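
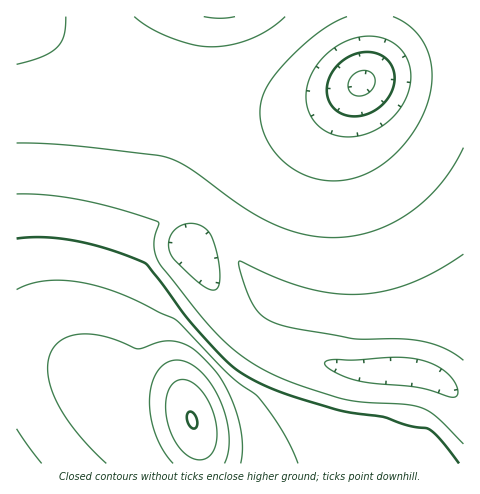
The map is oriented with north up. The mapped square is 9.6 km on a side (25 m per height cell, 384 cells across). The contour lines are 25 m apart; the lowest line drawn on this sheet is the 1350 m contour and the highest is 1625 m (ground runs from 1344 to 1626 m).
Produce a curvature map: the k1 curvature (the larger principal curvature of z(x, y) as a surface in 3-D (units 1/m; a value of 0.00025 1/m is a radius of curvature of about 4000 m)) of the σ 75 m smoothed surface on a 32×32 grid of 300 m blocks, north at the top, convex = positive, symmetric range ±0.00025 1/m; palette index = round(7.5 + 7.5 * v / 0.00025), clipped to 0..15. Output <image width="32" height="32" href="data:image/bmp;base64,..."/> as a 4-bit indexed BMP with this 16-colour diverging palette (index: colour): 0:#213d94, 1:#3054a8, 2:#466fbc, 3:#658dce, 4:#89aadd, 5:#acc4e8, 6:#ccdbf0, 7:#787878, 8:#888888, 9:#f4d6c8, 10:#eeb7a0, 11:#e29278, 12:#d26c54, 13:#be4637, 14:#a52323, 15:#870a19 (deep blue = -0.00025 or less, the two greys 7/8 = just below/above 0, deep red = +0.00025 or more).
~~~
<image width="32" height="32" href="data:image/bmp;base64,Qk12AgAAAAAAAHYAAAAoAAAAIAAAACAAAAABAAQAAAAAAAACAAATCwAAEwsAABAAAAAAAAAAlD0hAKhUMAC8b0YAzo1lAN2qiQDoxKwA8NvMAHh4eACIiIgAyNb0AKC37gB4kuIAVGzSADdGvgAjI6UAGQqHAIiIiIiIms3KmIiIiIiIiNyIiIiIiJreyYiIiIiIiIn4iIiIiIib7rmIiIiIiIifmIiIiIiInO2piIis////+4iIiIiIia3smJ3/65d3iJmHiIiIiImt253rh3d3d3iId4iIiIiJvMvpd3d3d3d3d3aIiIiIiazfh3d3d3iId3doiIiIiImr+Xd4iId4mIiK74iIiIiIn7d4iIit/////aiIiIiIiJ93iJrv65iIiIh3iIiIiIjqeIifuIiIiIiIh4iIiIiJ+IiI3IiIiIiIiIiIiIiIj5iIifiIiIiIiIiIiIiIiI9Wd364iIiIiIiIiIiIiIiPRFaPh3eIiIiIiIiIiIiIj4RF+nd3d3eIiIiIiIiIiIn9z8h3d3d3d3iIiIiIiIiIirmId3d3d3d3iIiIiIiIiIiIiHd3d3d3d3iIiIiIiIiIiIh3d3iIiId4iIiIiIiIiIiId3iIiIiIiIiIiIiIiIiIiIiIiJmZmIiIiIiIiIiIiIiIiImZmZmYiIiIiIiIiIiIiIiZmImZmYiIiIiIiIiIiIiJmYdniZmIiIiIiIiIiIiIiZl1RGiZmIiIiIiIiIiIiImZdURomZiIiIiIiIiIiIiJmYZVaJmYiIiIiIiIiIiIiJmYd4mZmIiIiIiIiIiIiIiJmpmZmZiIiIiIiIiIiIiIiZqqmZmI"/>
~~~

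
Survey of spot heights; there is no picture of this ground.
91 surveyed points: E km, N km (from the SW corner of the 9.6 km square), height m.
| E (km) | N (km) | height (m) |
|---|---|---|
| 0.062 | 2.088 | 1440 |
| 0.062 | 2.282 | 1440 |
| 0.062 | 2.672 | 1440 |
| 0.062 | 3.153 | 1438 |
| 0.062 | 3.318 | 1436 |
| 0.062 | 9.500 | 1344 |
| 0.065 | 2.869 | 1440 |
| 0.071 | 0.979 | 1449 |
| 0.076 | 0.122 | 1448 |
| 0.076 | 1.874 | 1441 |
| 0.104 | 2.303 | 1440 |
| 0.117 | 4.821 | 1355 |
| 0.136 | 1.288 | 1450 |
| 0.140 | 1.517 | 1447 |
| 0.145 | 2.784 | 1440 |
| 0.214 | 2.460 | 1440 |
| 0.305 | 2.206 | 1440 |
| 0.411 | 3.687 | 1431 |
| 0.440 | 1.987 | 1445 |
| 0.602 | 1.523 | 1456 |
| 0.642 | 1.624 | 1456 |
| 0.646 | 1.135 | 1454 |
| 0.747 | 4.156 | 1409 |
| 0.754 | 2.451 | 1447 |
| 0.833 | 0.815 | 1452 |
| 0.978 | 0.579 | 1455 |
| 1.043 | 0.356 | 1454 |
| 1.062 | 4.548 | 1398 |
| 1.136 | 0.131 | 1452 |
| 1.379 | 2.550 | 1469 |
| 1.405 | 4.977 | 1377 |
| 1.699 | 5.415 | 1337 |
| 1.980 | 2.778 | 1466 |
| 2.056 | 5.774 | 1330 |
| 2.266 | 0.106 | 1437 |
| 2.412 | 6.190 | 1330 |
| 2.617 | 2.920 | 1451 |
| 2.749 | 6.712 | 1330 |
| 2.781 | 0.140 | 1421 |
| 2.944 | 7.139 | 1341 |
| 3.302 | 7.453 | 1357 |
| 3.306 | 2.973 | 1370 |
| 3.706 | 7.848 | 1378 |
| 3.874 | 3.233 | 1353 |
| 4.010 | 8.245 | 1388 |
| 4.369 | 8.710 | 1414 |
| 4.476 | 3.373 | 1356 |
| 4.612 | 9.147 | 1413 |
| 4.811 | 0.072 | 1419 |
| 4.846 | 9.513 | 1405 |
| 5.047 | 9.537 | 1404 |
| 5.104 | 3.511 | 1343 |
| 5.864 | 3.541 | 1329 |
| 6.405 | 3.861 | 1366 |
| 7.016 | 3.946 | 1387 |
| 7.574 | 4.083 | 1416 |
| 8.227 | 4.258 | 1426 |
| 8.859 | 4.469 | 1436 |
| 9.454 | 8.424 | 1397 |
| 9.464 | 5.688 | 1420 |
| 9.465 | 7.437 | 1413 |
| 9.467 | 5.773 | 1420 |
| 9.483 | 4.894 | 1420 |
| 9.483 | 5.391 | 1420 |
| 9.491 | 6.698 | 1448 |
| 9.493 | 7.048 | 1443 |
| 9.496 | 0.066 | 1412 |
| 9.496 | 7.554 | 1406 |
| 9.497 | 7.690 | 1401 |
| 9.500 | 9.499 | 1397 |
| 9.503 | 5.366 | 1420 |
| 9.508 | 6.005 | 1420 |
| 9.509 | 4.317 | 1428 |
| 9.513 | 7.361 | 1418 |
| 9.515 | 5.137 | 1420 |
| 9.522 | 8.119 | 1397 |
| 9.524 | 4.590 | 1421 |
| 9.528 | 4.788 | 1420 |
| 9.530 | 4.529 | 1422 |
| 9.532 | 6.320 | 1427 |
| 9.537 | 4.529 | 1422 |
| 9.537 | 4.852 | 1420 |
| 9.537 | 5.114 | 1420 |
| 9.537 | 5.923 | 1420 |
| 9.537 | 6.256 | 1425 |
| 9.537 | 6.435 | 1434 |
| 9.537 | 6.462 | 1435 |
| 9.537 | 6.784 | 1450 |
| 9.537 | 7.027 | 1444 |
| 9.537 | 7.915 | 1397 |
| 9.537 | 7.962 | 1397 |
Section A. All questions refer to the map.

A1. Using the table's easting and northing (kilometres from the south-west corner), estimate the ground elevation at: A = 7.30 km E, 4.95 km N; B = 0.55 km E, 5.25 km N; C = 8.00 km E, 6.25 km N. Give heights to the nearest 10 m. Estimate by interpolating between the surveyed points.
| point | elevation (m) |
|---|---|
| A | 1430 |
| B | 1330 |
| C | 1450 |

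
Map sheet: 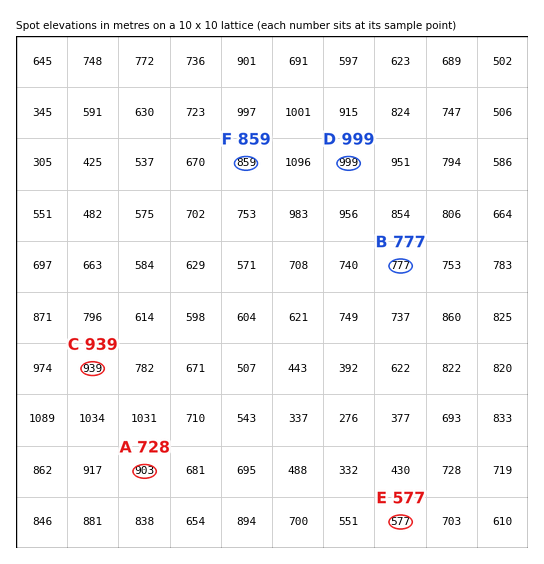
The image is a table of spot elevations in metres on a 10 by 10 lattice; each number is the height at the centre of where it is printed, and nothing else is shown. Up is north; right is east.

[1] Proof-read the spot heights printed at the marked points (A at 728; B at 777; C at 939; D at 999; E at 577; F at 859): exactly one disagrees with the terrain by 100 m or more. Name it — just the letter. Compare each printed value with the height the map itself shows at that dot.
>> A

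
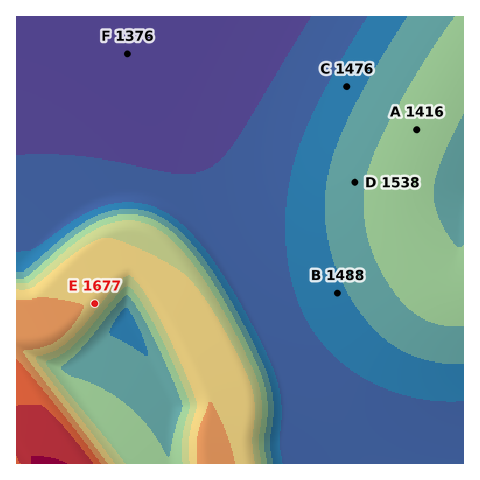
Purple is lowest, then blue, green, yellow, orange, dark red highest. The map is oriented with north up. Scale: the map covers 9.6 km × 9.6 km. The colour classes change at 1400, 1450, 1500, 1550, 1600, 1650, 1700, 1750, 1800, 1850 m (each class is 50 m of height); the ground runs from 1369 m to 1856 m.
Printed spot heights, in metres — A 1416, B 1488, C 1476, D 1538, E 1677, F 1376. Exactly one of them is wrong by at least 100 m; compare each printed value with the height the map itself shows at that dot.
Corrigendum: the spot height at A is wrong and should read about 1566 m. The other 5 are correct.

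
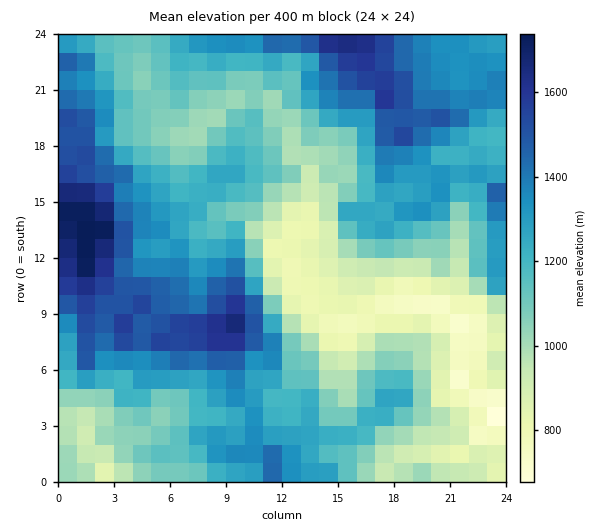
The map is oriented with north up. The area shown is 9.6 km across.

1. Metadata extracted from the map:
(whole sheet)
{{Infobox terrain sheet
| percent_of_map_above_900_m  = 86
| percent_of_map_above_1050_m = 71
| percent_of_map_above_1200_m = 50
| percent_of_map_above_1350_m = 27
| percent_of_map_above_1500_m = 11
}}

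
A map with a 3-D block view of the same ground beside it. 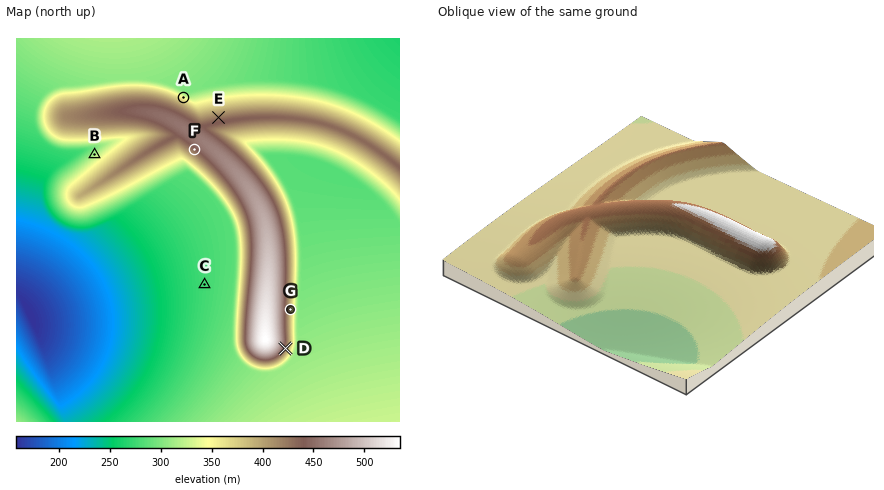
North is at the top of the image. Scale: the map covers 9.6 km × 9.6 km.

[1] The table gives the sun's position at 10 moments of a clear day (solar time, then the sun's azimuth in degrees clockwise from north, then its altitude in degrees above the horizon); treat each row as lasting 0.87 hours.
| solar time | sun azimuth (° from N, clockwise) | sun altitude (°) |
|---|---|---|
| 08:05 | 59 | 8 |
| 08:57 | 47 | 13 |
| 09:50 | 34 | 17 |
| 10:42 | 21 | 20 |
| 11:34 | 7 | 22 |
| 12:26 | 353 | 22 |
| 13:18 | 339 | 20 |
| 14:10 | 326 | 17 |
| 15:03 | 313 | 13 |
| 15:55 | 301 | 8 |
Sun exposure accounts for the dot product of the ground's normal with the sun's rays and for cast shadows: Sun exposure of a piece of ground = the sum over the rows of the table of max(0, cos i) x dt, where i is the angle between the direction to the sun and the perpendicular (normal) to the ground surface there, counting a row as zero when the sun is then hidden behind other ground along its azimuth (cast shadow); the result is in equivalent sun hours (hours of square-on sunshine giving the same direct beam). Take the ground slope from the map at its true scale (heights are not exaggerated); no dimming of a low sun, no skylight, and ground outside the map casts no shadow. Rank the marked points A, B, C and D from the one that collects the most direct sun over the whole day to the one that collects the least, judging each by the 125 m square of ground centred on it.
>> A > B > C > D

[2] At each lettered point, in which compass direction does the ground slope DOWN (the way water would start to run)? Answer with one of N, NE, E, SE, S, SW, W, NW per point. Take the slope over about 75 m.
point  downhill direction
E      N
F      SW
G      E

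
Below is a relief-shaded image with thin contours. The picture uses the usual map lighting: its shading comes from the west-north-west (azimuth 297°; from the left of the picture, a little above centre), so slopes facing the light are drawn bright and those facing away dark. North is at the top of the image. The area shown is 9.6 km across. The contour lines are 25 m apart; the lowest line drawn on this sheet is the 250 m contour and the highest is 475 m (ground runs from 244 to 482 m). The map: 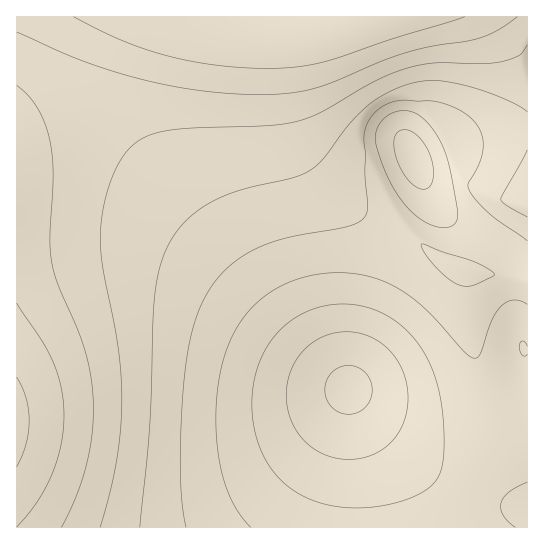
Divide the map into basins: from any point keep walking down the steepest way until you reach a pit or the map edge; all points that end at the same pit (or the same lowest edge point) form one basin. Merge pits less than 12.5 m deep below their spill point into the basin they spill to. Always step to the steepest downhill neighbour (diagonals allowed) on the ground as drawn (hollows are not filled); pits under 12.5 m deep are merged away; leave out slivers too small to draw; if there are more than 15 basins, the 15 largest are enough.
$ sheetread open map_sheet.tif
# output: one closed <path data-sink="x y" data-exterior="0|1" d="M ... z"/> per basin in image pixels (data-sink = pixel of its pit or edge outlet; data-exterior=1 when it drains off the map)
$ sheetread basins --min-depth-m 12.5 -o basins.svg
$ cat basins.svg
<path data-sink="349 389" data-exterior="0" d="M363 16l-347 1 1 511 511-1 0-102-15-4-10-5-8-10-11-21-8-24-8-39 0-53-33-14-28-22-22-8-40-22-26-25-8-11-16-34-7-36-3-55 4-3 40-8 29-11z"/><path data-sink="414 158" data-exterior="0" d="M527 16l-162 0-40 16-36 7-4 3 0 24 6 49 8 30 12 22 8 11 26 25 40 22 22 8 28 22 39 16 53 9z"/><path data-sink="523 349" data-exterior="0" d="M469 268l-2 5 1 49 8 39 8 24 11 21 8 10 14 7 10 1 1-143-38-6z"/>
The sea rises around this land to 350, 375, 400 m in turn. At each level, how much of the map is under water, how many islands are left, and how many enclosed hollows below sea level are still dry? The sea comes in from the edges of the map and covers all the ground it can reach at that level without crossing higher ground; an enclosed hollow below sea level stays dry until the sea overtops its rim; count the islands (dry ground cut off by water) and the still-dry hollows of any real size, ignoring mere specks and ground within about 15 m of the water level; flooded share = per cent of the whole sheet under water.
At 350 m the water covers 42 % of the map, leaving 0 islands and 0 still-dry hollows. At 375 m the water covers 55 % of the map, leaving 0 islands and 0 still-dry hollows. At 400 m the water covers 68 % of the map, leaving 0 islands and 0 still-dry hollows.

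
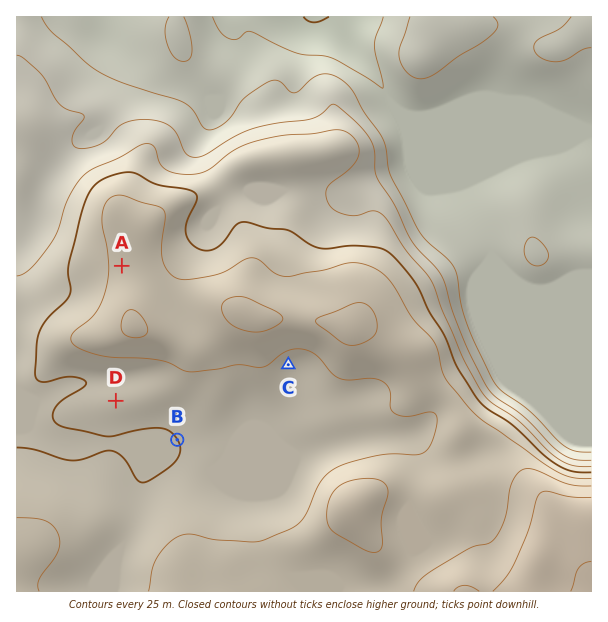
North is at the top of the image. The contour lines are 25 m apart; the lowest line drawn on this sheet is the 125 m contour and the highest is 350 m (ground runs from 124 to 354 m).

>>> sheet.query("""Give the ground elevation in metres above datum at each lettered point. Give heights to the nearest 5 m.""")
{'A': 280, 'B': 250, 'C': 265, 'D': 255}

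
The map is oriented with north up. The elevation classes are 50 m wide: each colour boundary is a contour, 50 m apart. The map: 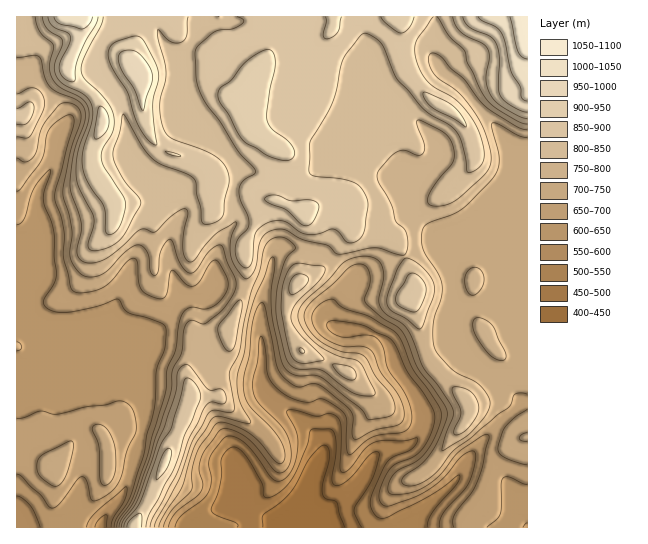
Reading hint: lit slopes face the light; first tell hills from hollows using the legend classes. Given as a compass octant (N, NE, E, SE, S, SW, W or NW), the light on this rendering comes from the E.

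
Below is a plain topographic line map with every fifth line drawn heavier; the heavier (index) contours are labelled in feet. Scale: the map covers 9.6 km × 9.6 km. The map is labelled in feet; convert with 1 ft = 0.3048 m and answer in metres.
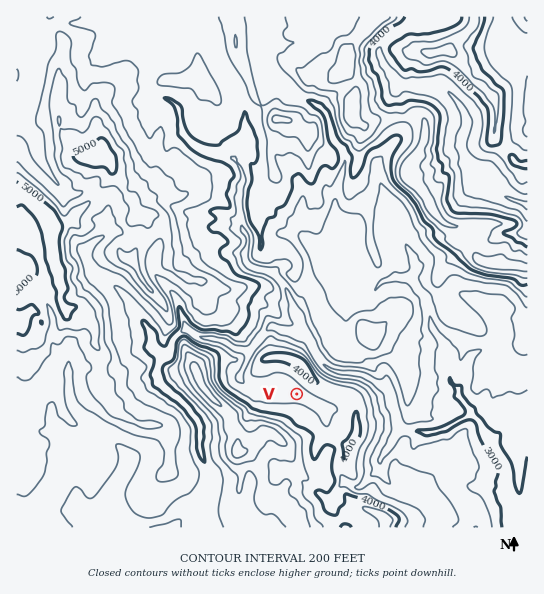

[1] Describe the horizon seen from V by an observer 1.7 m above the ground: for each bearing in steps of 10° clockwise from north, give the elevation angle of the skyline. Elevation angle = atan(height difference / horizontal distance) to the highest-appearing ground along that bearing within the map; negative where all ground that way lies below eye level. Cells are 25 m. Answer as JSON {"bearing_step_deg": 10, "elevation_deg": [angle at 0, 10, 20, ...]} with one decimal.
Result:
{"bearing_step_deg": 10, "elevation_deg": [10.8, 12.4, 13.8, 13.9, 13.1, 11.7, 9.9, 7.7, 5.3, 3.3, 3.0, 3.6, 3.7, 3.4, 3.1, 3.9, 5.3, 7.9, 11.2, 14.9, 17.1, 18.0, 17.7, 15.2, 13.0, 13.3, 12.5, 11.4, 10.3, 7.8, 4.5, 4.8, 5.4, 6.3, 7.4, 9.1]}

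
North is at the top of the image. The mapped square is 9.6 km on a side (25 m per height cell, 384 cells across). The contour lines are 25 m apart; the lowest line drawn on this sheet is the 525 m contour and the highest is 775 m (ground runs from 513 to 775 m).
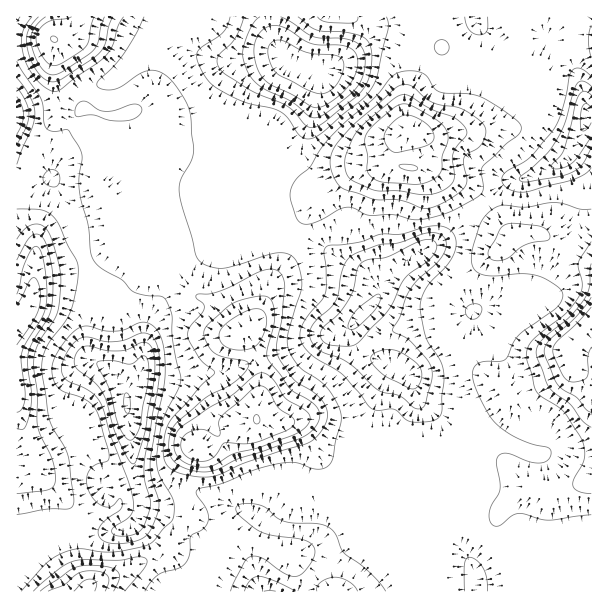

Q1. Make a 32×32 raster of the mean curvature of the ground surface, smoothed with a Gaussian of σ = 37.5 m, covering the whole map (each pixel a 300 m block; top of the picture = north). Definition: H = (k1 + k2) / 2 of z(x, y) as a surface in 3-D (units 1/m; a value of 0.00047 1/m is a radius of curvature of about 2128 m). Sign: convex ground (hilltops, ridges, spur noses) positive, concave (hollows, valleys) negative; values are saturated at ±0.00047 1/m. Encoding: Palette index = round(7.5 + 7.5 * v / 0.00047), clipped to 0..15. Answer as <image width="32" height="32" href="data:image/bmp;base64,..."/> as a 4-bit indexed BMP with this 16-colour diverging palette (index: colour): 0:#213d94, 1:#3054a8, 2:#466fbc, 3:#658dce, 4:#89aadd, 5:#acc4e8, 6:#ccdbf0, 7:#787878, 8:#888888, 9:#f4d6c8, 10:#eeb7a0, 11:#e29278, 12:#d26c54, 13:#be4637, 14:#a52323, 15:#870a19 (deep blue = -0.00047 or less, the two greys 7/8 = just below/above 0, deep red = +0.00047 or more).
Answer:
<image width="32" height="32" href="data:image/bmp;base64,Qk12AgAAAAAAAHYAAAAoAAAAIAAAACAAAAABAAQAAAAAAAACAAATCwAAEwsAABAAAAAAAAAAlD0hAKhUMAC8b0YAzo1lAN2qiQDoxKwA8NvMAHh4eACIiIgAyNb0AKC37gB4kuIAVGzSADdGvgAjI6UAGQqHADSO+nR4iXWLi5WHiJOJiId0WZrpd4mGq3VYh4iDmIiHd1VVmed4iqqWmIiIaJd3h3d4YAaniZZVVoiIiIiHd3dmeb1jmpc0iYh3iHeHh3h2mJkaRKZGiYiHiIh4iHeqmp2HHQmDZDV3eIiId4d4h4iLaKwJv/xzE4d4iIiHiGZnt1jWBs+X37hVeIiZiHd3VrNp8geaqavP9neYdodndkrzjNIWpYitiLaXiTiGi3Vc1FeCQsVkfqVol2Q5h8hY2oQ0MnDXYwiEmoVEKJiFV9tzgEhgyIu5R2R5VYqYdo/q5HerlZm83mYhKdmZhodF3/xXmph1R56XiEF5mXR4cwz+RneIapd3pqqGKaqHd3cw3VZ3iYh1eseYZVabqGZnZM82eJd3ZlV3hmNhBpjZZoafNomHeHd3d3aqeQB3m5p1eVeJd4d3h3iHiYq3h4qZdndniHiHd3d3qEVUmVV4iHeVSah4h3eHeHaaqJm4g0vLplmGeId4iHdourzbhHYwB+iHiIiYeIiIeZeXaUd5uDKbeJiId3iImUmdu9ysiJtgHJZ2Zph5mtsXmL7Ip3d7sGh1iIinmYqVMVdtQVZ3edB7kkZ5eYaEJVM2iGZ3d4qib+pUd4hUhVVDFbd4eIeIhn/N1Wh3iIM0hTeZiZh3dYVPyqNXeJuVN93ZZ4iSiXaG"/>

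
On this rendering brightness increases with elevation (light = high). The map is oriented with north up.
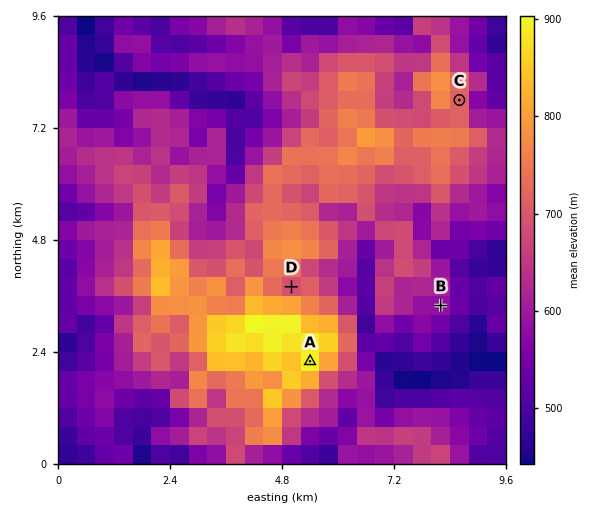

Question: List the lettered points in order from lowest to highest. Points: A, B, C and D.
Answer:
B D C A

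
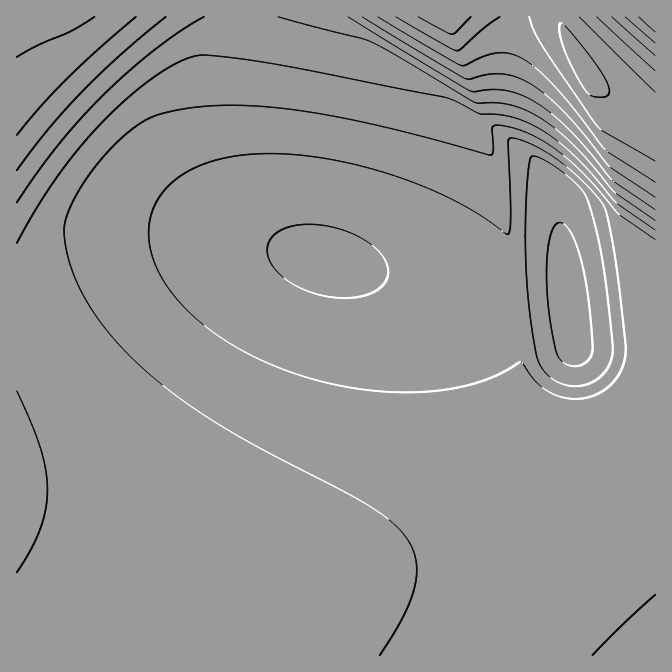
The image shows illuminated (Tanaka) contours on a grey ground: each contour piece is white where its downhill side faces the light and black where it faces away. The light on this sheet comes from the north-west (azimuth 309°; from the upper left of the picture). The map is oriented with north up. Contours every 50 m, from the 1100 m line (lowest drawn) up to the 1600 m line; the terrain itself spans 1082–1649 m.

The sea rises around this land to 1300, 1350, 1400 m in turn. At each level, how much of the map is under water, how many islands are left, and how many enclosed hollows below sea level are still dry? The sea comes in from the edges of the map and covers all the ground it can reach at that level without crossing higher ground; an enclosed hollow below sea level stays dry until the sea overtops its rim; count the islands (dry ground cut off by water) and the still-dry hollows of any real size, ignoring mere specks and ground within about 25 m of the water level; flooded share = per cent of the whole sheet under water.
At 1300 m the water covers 84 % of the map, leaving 0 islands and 0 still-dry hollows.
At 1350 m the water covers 89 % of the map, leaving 0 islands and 0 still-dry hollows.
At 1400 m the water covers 91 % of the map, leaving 0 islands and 0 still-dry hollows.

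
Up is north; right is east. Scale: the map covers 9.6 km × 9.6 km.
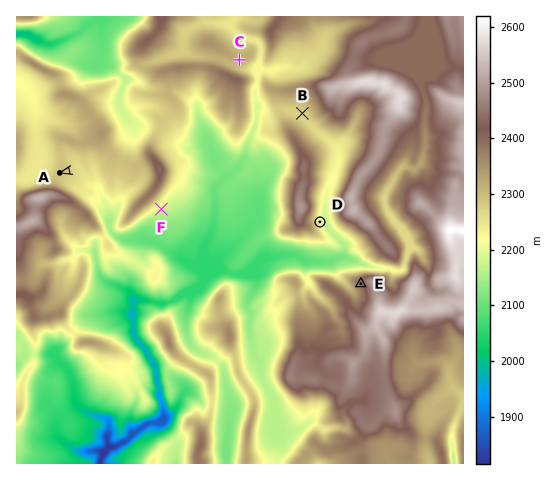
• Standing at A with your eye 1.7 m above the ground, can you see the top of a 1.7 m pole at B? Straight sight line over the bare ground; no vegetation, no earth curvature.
no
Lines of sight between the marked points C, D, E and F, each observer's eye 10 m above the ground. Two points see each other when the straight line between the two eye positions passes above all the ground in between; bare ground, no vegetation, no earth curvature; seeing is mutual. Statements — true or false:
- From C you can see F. false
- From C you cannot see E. true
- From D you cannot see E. false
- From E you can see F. true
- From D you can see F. false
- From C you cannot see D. true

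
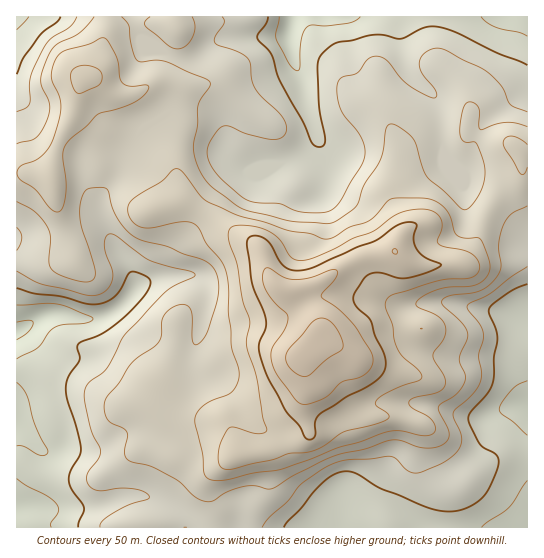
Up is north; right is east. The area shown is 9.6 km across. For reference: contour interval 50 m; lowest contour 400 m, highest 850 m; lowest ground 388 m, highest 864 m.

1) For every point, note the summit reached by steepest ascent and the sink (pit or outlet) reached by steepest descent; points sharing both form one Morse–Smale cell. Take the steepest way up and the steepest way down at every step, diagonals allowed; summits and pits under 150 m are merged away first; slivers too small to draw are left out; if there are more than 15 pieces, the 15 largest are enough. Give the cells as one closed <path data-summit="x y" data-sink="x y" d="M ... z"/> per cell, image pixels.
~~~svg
<path data-summit="303 355" data-sink="17 331" d="M90 77l-5 2-5 7-7 29-16 30-5 16-1 16-17-4-18 1 0 353 199 1 1-21-7-16 0-10 3-6 23-20 36-4 23-10 14-8-4-22 4-30-5-24 17-27-24-36-3-3-14-3-8-9-8-25-9-11-23-12-25-18-21-10-9-1 3-4 0-16-6-28 4-20 0-15-8-26-4-5-11-4-21 11-14 1-10-4z"/><path data-summit="303 355" data-sink="293 17" d="M527 16l-420 0-7 41-7 16-4 4 20 15 10 4 14-1 21-11 11 4 4 5 8 26 0 15-4 20 6 28 0 16-3 4 9 1 21 10 25 18 23 12 9 11 8 25 8 9 11 3 27-7 33-21 21-8 24-3 11 9 12 4 44-1 6-6 9-16 8-27 10-16 7-8 15-10 4-6 2-10-4-14 3 2 6 0z"/><path data-summit="303 355" data-sink="527 407" d="M521 152l2 19-3 7-18 13-7 8-10 16-12 35-11 14-44 1-12-4-11-9-8 0-29 7-41 25-26 6 5 4 24 36-17 27 5 24-4 21 4 31-14 8-23 10-36 4-23 20-3 6 0 10 7 16 1 21 311-1 0-373z"/><path data-summit="303 355" data-sink="17 17" d="M106 16l-90 1 1 156 17 0 17 4 1-16 5-16 16-30 7-29 4-7 9-6 7-16 7-30z"/>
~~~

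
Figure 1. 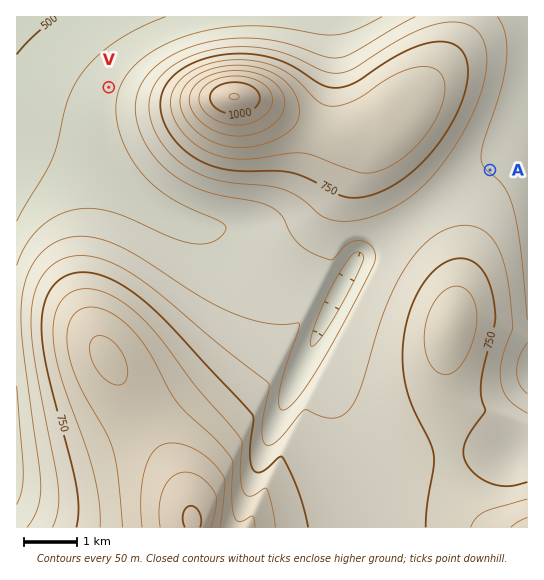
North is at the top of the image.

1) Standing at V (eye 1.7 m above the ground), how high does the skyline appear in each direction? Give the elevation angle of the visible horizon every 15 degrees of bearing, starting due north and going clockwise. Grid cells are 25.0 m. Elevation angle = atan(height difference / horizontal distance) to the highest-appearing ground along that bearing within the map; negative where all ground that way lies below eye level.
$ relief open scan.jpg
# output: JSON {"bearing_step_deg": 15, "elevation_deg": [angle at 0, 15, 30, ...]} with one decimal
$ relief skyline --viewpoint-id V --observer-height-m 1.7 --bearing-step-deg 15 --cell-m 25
{"bearing_step_deg": 15, "elevation_deg": [-2.3, -1.3, -0.2, 1.0, 2.7, 6.3, 11.7, 11.1, 8.1, 5.3, 3.1, 2.6, 3.8, 2.6, -0.1, -1.4, -1.9, -2.2, -2.5, -2.6, -2.7, -2.9, -3.0, -3.0]}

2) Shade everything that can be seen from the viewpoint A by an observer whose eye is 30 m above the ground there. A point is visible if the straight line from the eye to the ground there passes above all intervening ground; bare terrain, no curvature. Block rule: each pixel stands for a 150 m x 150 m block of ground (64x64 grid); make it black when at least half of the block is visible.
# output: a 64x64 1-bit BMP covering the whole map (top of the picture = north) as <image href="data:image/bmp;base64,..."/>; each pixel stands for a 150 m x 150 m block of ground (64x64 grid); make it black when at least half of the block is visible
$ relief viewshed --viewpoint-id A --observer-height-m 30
<image width="64" height="64" href="data:image/bmp;base64,Qk0+AgAAAAAAAD4AAAAoAAAAQAAAAEAAAAABAAEAAAAAAAACAAATCwAAEwsAAAIAAAAAAAAA////AAAAAAAAAAH4AAAAAwAAAfAAAAADAAAD8AAAAAEAAAfwAAAAAQAAB/AAAAAAAAAH8AAAAAAAAA/wAAAAAAAAD/AAAAAAAAAf+AAAAAAAAB/4AAAAAAAAH/gAAAAAAAA/+AAAAAAAAD/8AAAAAAAAf/wAAAAAAAB//AAAAAAAAP/8AAAAAAAB//wAAAAAAAH//AAAAAAAA//8AAAAAAAH//wAAAAAAAf/+AAAAAAAD//4AAAAAAAf//AAAAAAAB//4AAAAAAAP/+AAAAAAAA//gAAAAAAAH/4AAAAAAAAf8AAAAAAAAB8AAAAAAPgAAAAAAAAB/AAAAAAAAAP8AAAAAAAAA/4AAAAAAAAD/gAAAAAAAAP/AAAAAAAAA/8AAAAAAAAH/wAAAAAAAAf/AAAAAAAAB/8AAAAAAAAH/wAAAAAAAB//gAAAAAAA//+AAAAAAAD//4AAAAAAAP//gAAAAAAA///AAAAAAAD//8AAAAAAAH//wAAAAAAAP//AAAAAAAA//8AAAAAAAB//wAAAAAAAD//AAAAAAAAH/8AAAAAAAAf/wAAAAAAAA//AAAAAAAAB/8AAAAAAAAD/wAAAAAAAAH/AAAAAAAAAP8AAAAAAAAAPwAAAAAAAAAfAAAAAAAAAAMAAAAAAAAAAQAAAAAAAAAAAAAAAAAAAAAAAAAAAAAAAA=="/>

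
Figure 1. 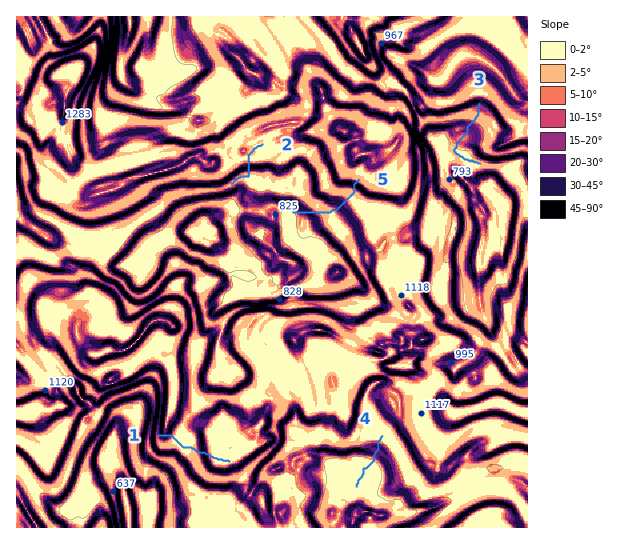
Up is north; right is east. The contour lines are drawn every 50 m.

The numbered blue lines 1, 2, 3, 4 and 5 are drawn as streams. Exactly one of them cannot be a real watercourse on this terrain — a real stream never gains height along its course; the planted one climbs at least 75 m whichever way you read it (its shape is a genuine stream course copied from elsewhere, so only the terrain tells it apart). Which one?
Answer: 1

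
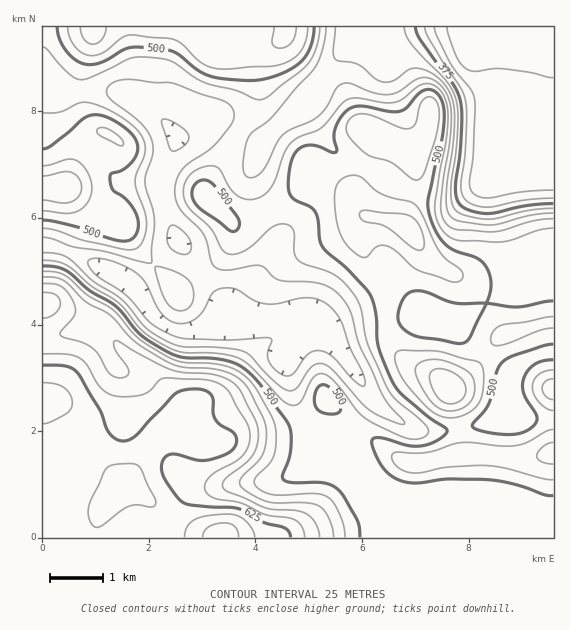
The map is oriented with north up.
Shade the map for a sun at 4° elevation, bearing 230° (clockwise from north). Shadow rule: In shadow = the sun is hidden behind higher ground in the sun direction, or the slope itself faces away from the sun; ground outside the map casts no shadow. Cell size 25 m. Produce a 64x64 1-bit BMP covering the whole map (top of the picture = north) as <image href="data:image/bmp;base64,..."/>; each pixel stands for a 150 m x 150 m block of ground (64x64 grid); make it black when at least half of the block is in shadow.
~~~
<image width="64" height="64" href="data:image/bmp;base64,Qk0+AgAAAAAAAD4AAAAoAAAAQAAAAEAAAAABAAEAAAAAAAACAAATCwAAEwsAAAIAAAAAAAAA////AAAAAAAAAADB/gAAAAAAAf//AAAAAAAH//8AAAAAAA///4AAAAAAn///wAAAAAGP///AAAAAA4P//8AAAAADgf//wAAAAAAAP/+AAAAAAAAP/4AAAAAAAAf+BwAAAAAAPf4PgAAAAAB+/D+H4AAAAH4If4HgAAAA/wD+AGAAAAD/gfgAAAIAAf+H4AAAB4AB/4/AAwAPwAf/z8APgA/Af//fwB/AH8H///+AP8E/w////4B/wf+H////AP/Af5////4D/4APP////gP+AAB////8ABwAAH////wAAAAA////+AAAAAf////4AAAAP/////AAAAD////hwAAAAP///wAAAAAA///wAAAAAAD//+AAAAAAAP//4AAAABwA///gAAAAfgA/58AAAAD+AAAOAAAAAf+AAA8AAAAB/8AAHwAAAAP//wAfAAAAB///AB8BgAAf//8AHwPAADn//wYfB8AAQP//Dx8P4AAA//+fDwfgAAD//58PA+AAAP//Dw4AQAAA//8AHgAAAAB//wAfAAAAAH//AH8AAAAAf/8A/4AAAHB//wH/gAAA+H//A/+AAAH4f/8D/4AAAfx//wH+AAAB/P/+ABAAAAH///4AAAAAAf///wAAAAAAP///AAAAAAAB//8AAAAAcAP//wAAAAB4B///AAAAAPgH//8AAAAA/Af//w=="/>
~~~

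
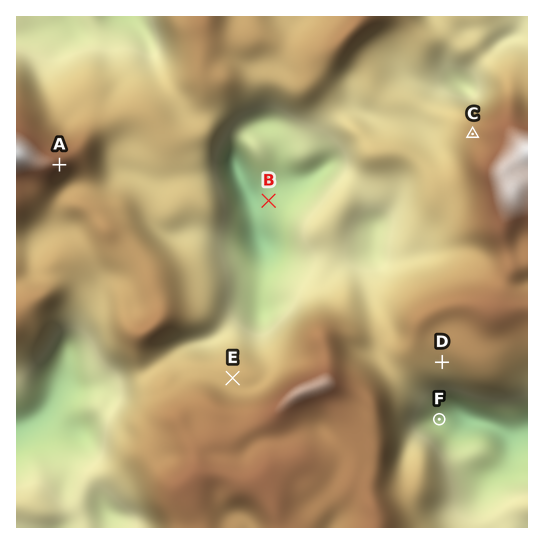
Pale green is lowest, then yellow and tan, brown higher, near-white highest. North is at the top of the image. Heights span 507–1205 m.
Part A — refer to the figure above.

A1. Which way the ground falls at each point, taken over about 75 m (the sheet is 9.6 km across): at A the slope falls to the SE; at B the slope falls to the W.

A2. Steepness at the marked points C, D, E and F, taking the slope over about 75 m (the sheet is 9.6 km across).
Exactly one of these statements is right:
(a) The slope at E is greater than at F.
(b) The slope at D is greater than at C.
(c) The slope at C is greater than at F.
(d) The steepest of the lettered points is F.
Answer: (c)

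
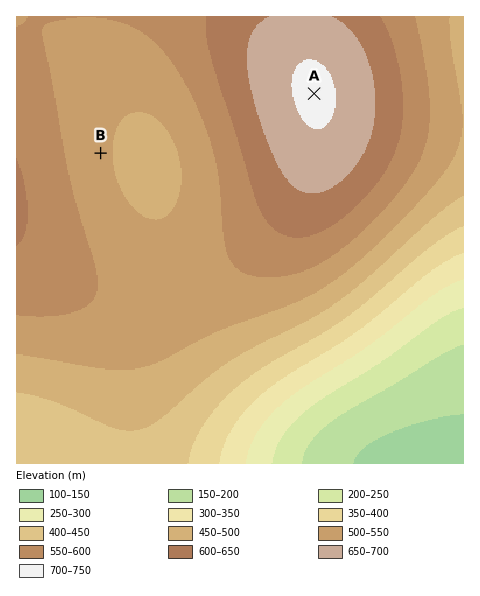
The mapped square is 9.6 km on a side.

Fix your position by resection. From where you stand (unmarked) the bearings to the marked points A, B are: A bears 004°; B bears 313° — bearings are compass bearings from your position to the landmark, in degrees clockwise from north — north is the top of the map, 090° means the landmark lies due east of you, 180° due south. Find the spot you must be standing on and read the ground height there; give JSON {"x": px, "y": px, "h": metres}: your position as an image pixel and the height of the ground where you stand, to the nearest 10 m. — {"x": 297, "y": 336, "h": 430}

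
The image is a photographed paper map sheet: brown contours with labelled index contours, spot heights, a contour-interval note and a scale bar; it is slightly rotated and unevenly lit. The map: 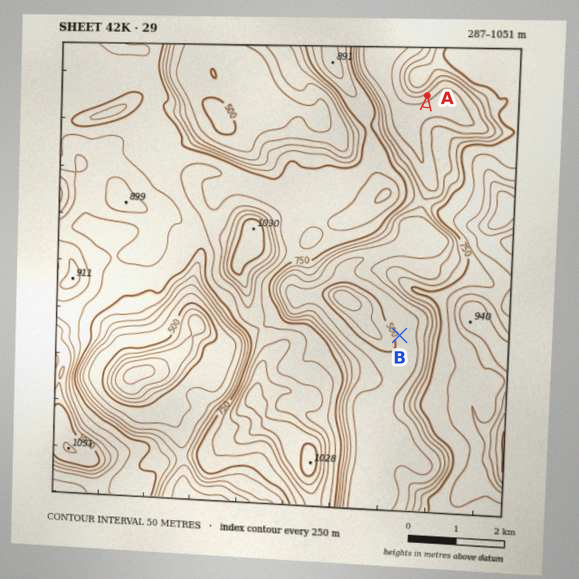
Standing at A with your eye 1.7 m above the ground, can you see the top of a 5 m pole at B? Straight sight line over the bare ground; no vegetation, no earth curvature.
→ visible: false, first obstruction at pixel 419 169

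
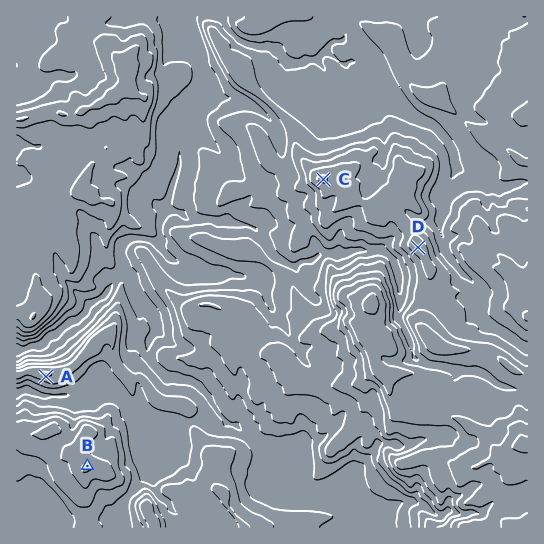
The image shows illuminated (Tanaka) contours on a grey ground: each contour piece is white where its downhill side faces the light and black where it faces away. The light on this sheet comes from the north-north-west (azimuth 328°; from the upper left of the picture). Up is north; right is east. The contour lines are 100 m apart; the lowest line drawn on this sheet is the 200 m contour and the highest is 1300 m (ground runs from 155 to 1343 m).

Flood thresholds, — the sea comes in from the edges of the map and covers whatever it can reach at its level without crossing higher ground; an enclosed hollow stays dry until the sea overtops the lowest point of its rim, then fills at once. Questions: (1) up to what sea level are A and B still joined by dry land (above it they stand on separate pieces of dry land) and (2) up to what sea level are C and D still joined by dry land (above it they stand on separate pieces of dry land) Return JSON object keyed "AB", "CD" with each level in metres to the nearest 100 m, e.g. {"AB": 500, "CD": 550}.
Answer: {"AB": 500, "CD": 900}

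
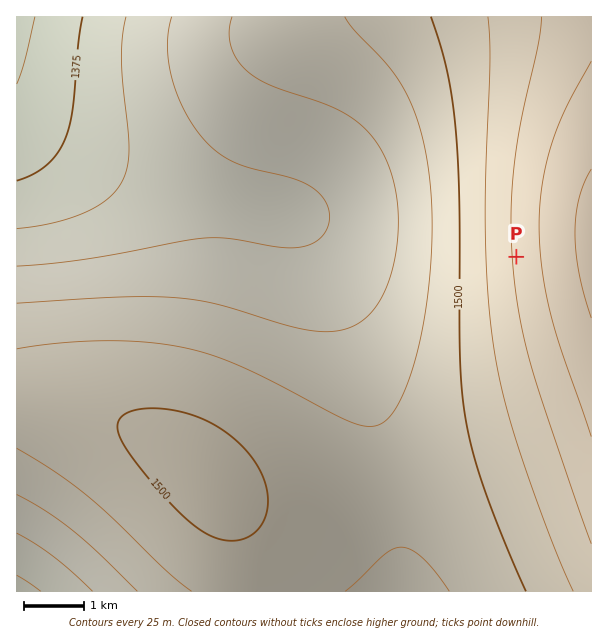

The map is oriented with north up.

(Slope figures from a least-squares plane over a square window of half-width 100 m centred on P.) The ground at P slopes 3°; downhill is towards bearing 266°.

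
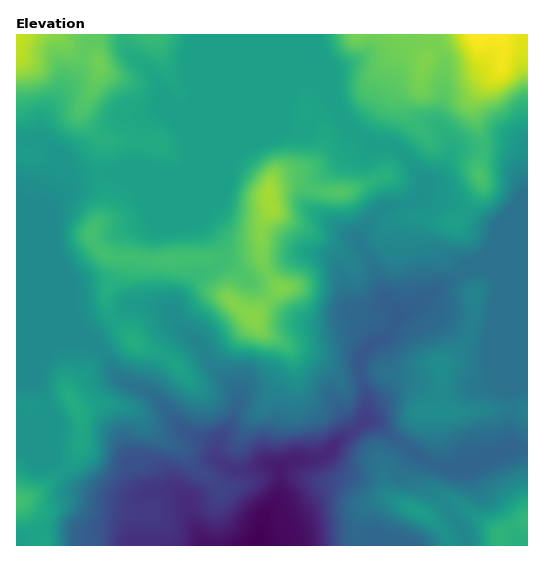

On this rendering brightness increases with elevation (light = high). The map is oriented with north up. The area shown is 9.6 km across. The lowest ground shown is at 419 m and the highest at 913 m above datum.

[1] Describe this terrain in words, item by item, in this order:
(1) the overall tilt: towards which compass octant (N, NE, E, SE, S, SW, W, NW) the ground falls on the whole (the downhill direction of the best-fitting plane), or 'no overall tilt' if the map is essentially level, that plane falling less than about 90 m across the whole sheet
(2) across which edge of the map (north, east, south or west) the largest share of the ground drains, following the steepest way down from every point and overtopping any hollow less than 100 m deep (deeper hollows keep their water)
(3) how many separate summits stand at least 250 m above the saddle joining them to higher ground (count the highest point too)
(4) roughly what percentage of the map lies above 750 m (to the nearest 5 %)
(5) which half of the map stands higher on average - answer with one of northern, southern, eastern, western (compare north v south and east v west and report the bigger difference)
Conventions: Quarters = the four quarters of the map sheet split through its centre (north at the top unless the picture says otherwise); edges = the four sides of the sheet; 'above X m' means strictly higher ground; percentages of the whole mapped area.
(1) Overall the map slopes down towards the south.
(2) The largest share of the runoff leaves by the southern edge.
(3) There is 1 summit with 250 m or more of prominence.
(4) Roughly 15 % of the ground is higher than 750 m.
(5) The northern half stands higher on average than the southern half.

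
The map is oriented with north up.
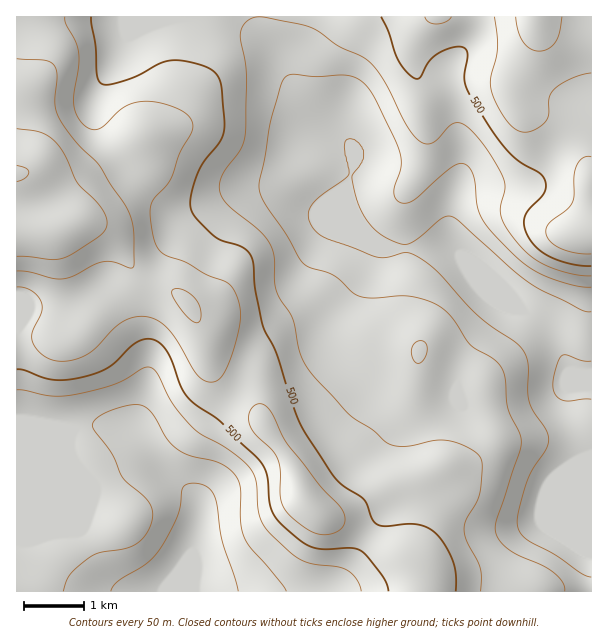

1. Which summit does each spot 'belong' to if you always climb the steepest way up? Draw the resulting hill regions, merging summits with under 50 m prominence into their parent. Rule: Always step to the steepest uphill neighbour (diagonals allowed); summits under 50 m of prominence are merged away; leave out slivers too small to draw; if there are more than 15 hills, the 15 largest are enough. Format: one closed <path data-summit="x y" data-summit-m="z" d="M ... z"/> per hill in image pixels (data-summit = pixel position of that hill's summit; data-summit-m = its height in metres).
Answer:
<path data-summit="17 173" data-summit-m="703" d="M258 16l-242 1 1 575 177 0 2-31-3-6 0-7 6-29 0-15-6-16 0-12 5-24 7-18 33-44 16-31 12-11 19-10 35-6 11-9 10-15-5 13 0 12 4 14 28 30 12 19 18 18 12 7 10 0 23-11 13-8 0-8 2 1 4 9 5 4 27 0 49-11 47-22-20-3-18-40-13-12-15-8-50-50-25-14-57 0-17-8-9-10-17-29-3-12 8-22-4-23-12-12-15-10-27-30-14-29-18-25z"/><path data-summit="536 17" data-summit-m="626" d="M591 16l-332 1 5 21 18 25 14 29 27 30 15 10 12 12 4 23-8 22 3 12 17 29 9 10 17 8 57 0 25 14 50 50 15 8 13 12 10 19 6 18 14 5 10 0z"/><path data-summit="306 503" data-summit-m="596" d="M336 314l-5 9-11 9-35 6-19 10-12 11-16 31-33 44-7 18-5 24 0 12 6 16 0 15-6 29 0 7 3 6-1 31 132 0 8-4 13-15 32-55 10-10 15-6 20-3 22 0 8 1 27 17 16 6 27 0 14-3 11-22 42-43-1-81-39 20-58 14-27 0-5-4-4-9-2-1 0 8-13 8-23 11-10 0-12-7-18-18-12-19-25-26-7-18z"/>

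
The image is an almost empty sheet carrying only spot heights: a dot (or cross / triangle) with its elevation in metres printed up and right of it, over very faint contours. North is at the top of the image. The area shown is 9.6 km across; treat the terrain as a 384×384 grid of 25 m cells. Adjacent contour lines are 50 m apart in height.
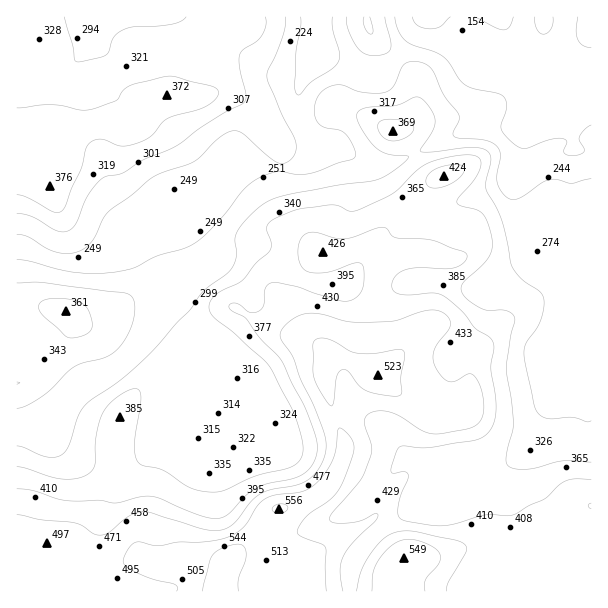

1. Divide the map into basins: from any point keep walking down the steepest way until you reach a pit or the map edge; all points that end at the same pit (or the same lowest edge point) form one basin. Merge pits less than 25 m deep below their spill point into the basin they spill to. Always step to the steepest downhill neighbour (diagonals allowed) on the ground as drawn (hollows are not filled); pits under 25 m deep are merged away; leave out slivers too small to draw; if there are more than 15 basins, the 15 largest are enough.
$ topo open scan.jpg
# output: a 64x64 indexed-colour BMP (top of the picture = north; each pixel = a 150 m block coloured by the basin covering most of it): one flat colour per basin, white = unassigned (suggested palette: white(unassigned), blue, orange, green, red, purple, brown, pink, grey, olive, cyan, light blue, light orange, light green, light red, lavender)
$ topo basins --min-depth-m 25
<image width="64" height="64" href="data:image/bmp;base64,Qk12CAAAAAAAAHYAAAAoAAAAQAAAAEAAAAABAAQAAAAAAAAIAAATCwAAEwsAABAAAAAAAAAA////ALR3HwAOf/8ALKAsACgn1gC9Z5QAS1aMAMJ34wB/f38AIr28AM++FwDox64AeLv/AIrfmACWmP8A1bDFABEREREREREREREREREREREREREREREREREREREREREREREREREREREREREREREREREREREREREREREREREREREREREREREREREREREREREREREREREREREREREREREREREREREREREREREREREREREREREREREREREREREREREREREREREREREREREREREREREREREREREREREREREREREREREREREREREREREREREREREREREREREREREREREREREREREREREREREREREREREREREREREREREREREREREREREREREREREREREREREREREREREREREREREREREREREREREREREREREREREREREREREREREREREREREREREREREREREREREREREREREREREREREREREREREREREREREREREREREREREREREREREREREREREREREREREREREREREREREREREREREREREREREREREREREREREREREREREREREREREREREREREREREREREREREREREREREREREREREREREREREREREREREREREREREREREREREREREREREREREREREREREREREREREREREREREREREREREREREREREREREREREREREREREREREREREREREREREREREREREREREREREREREREREREREREREREREREREREREREREREREREREREREREREREREREREREREREREREREREREREREREREREREREREREREREREREREREREREREREREREREREREREREREREREREREREREREREREREREREREREREREREREREREREREREREREREREREREREREREREREREREREREREREREREREREREREREREREREREREREREREREREREREREREREREREREREREREREREREREREREREREREREREREREREREREREREREREREREREREREREREREREREREREREREREREREREREREREREREREREREREREREREREREREREREREREREREREREREREREREREREREREREREREREREREREREREREREREREREREREREREREREREREREREREREREREREREREREREREREREREREREREREREREREREREREREREREREREREREREREREREREREREREREREREREREREREREREREREREREREREREREREREREREREREREREREREREREREREREREREREREREREREREREREREREREREREREREREREREREREREREREREREREREREREREREREREREREREREREREREREREREREREREREREREREREREREREREREREREREREREREREREREREREREREREREREREREREREREREREREREREREREREREREREREREREREREREREREREREREREREREREREREREREREREREREREREREREREREREREREREREREREREREREREREREREREREREREREREREREREREREREREREREREREREREREREREREREREREREREREREREREREREREREREREREREREREREREREREREREREREREREiIiEREREREREREREREREREREREREREREREREREREREiIiIiEREREREREREREREREREREREREREREREREREREiIiIiIiERERERERERERERERERERERERERERERERERESIiIiIiIhERERERERERERERERERERERERERERERERESIiIiIiIiIRERERERERERERERERERERERERERERERERIiIiIiIiIiEREREREREREREREREREREREREREREREREiIiIiIiIiIREREREREREREREREREREREREREREREREiIiIiIiIiIiERERERERERERERERERERERERERERERESIiIiIiIiIiIREREREREREREzMRERERERERERERERERIiIiIiIiIiIRERERERERERETMxERERERERERERERERESIiIiIiIiIRERERERERERERMzERERERERERERERERESIiIiIiIiIhEREREREREREREzMRERERERERERERERERIiIiIiIiIhERERERERERERETMxERERERERERERERERIiIiIiIiIiERERERERERERERMzMzMzMzMxEREREREREiIiIiIiIiIhEREREREREREREzMzMzMzMzMREREREREiIiIiIiIiIiERERERERERERETMzMzMzMzMxERERERIiIiIiIiIiIiIRERERERERERERMzMzMzMzMzMyIiISIiIiIiIiIiIiIhEREREREREREREzMzMzMzMzMzIiIiIiIiIiIiIiIiIiERERERERERERETMzMzMzMzMzMiIiIiIiIiIiIiIiIiIRERERERERERERMzMzMzMzMzMyIiIiIiIiIiIiIiIiIREREREREREREREzMzMzMzMzMzIiIiIiIiIiIiIiIiIRERERERERERERETMzMzMzMzMzMzIiIiIiIiIiIiIiIRERERERERERERERMzMzMzMzMzMzMzIiIiIiIiIiIiIREREREREREREREREzMzMzMzMzMzMzMyIiIiIiIiIiIRERERERERERERERETMzMzMzMzMzMzMzMiIiIiIiIiIhERERERERERERERER"/>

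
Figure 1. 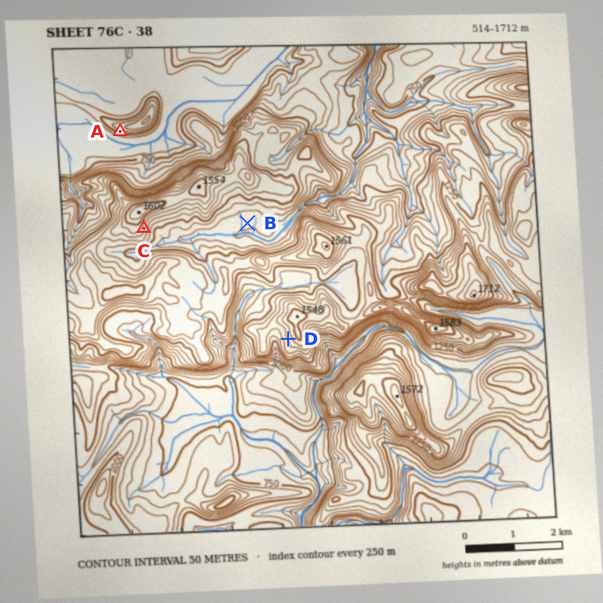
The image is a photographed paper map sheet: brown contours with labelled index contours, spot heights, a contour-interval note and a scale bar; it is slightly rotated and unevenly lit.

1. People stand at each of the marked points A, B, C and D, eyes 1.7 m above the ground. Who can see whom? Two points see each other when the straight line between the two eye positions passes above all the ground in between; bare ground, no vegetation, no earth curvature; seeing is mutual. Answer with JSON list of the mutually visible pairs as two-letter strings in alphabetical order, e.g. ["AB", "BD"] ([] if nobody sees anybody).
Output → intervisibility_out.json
["BC", "CD"]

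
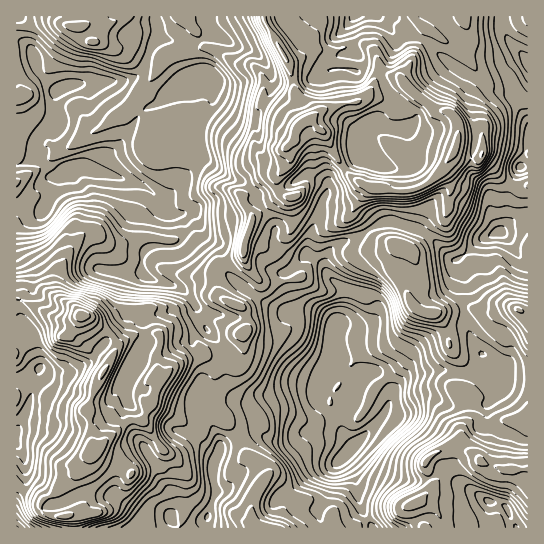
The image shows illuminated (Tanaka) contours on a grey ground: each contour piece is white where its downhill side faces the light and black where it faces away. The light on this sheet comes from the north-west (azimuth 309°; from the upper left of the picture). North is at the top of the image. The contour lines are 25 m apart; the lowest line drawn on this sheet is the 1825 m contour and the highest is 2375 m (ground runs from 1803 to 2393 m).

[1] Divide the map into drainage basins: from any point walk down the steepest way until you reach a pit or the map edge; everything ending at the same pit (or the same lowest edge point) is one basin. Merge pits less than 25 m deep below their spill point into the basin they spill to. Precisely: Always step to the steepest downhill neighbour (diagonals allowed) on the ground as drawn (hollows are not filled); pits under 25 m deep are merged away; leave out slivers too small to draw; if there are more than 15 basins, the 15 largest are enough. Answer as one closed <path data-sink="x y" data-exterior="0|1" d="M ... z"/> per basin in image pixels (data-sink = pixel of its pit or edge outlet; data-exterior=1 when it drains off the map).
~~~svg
<path data-sink="351 450" data-exterior="0" d="M322 16l-58 1 4 10 20 34 8 32-1 16 8 13-7 7-3 12-6 6 4 11-6 11-7 6-13 2-16 16-8 4 2 5 9 12-1 13-7 16 0 10-5 4-20 7-6 5 6 26 22 12 4 4 2 18-4 6-2 14-7 6-16 2-17-4-4 4-10 2-14 8-11 12-6-5 0-20 4-8 0-11-9-6-10-18-10 12-3 14-11 11-1-6-6-9-12-6-11-11-6 0-5 11 1 10 17 16 14 10-15 28-6 19 5 19 0 14 10 14 24 11 5 5 26-9 6-10 0-5-20-28 7-17 36 19 9-3 16-15 2 5 23 23 8 18 6 6 9 4 8 12 0 4-15 25-1 16 3 10 169 0-7-18 0-5 16-18 0-8-5-9-2-8 8-7 24-8 17 8 11 9 8 3 9 2 26 0 0-154-13-7-13 0-8 4-29-4-8 3-32 2-14-10-7-21 11-13 0-10-7-10 7-2 12-18 7-6 11-6 4-11 2-21-10-16-14 15-16 7-38-3-11-4-15-11-14-20-8-19-10-9-4-7 14-9 34-8 12-11 7-11 13-4-11-6-5-16-10-8-12 0-15 6-24-2-1-15 8-11z"/><path data-sink="86 170" data-exterior="0" d="M263 16l-247 1 1 114 4-8-2-24 8-6 4-8 21-20 22-38 7 0 9 14 12 2 13 5 15-4 11 8 18 7 5-1-28 44-10 10-75 45-13 12-22 13 0 116 45 22 26-4 11 11 15 10 4 11 11-11 3-14 10-12 10 18 9 6 0 11-4 8 0 20 6 5 11-12 14-8 10-2 4-4 12 4 16-1 8-3 6-7 0-11 4-6-2-18-4-4-22-12-6-26 6-5 20-7 5-4 0-10 7-16 1-13-9-12-2-5 8-4 16-16 13-2 7-6 6-11-4-11 6-6 3-12 7-7-8-13 1-16-8-32z"/><path data-sink="207 517" data-exterior="0" d="M153 404l-5 2-5 15 20 28 0 5-6 9-26 10-5-5-20-8-11-11-12 20 0 9 4 8 0 15-10 12-4 1 16 1 17-4 12 0 20 17 115 0-2-10 1-16 15-25-6-14-11-6-6-6-8-18-23-23-2-5-16 15-9 3z"/><path data-sink="499 233" data-exterior="0" d="M454 152l-13 17 10 16-3 26-5 8-9 4-7 7-12 17-7 2 7 10 0 10-11 13 5 19 8 8 8 4 32-2 8-3 8 0 12 4 9 0 8-4 13 0 12 7 1-129-13 1-6-3-28-28-4 3-11-2z"/><path data-sink="17 433" data-exterior="1" d="M75 327l-9 9-4 0-7-5-10 0-15 5-1 3-13 12 0 134 9 7 16 8 12-5 12-10 16-22 14-13-3-7-3-28-2-5 6-19 15-28-14-10-17-16z"/><path data-sink="70 86" data-exterior="0" d="M81 27l-9 2-4 10-16 26-21 20-4 8-8 6 2 24-5 8 1 50 21-12 13-12 75-45 10-10 27-43-22-7-11-8-15 4-13-5-12-2z"/><path data-sink="363 129" data-exterior="0" d="M397 76l-14 0-5 3-7 11-12 11-34 8-14 10 14 15 8 19 18 24 22 11 38 3 16-7 26-30 4-11 2-20-8-10-14-2-8-6z"/><path data-sink="490 502" data-exterior="0" d="M457 447l-16 4-8 4-8 7 2 8 5 9 0 8-16 18 0 5 7 16 2 2 102 0 1-58-26-1-9-2-8-3-11-9z"/><path data-sink="527 62" data-exterior="1" d="M527 16l-64 1 6 20-8 10 4 10 12 14 0 6-12 21-13 15 7 10-1 16 19 0 6 2-3-16 1-19 13-14 17-1 12 9 5-1z"/><path data-sink="355 17" data-exterior="1" d="M413 16l-90 0-3 10-7 8 0 15 25 2 15-6 12 0 10 8 4 13 6 7 16 6 7-10 19-39z"/><path data-sink="521 167" data-exterior="0" d="M511 91l-17 1-13 14 0 52 10 7 6 9 12 10 6 3 11 0 2-2 0-84-5-1z"/><path data-sink="17 527" data-exterior="1" d="M18 299l-2 0 1 52 12-12 1-3 15-5 10 0 7 5 7-1 11-17-2-2-9 4-8 0z"/>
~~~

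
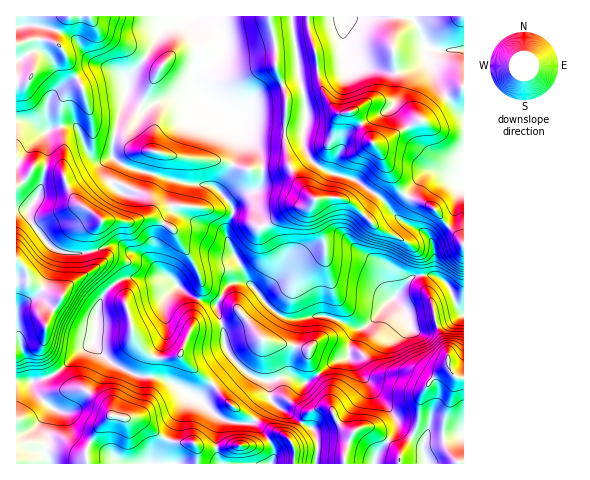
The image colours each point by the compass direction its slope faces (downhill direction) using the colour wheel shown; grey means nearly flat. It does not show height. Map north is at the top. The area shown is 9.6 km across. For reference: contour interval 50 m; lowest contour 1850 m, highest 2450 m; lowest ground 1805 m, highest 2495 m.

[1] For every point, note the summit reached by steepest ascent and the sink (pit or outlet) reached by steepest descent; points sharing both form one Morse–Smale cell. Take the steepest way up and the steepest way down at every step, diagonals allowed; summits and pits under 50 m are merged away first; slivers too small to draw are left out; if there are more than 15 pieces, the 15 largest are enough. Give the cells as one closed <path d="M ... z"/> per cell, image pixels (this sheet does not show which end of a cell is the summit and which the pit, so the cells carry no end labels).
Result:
<path d="M291 16l-97 0 13 4 9 5 7 9 1 12-4 8-24 22-3 8 4 8 7 8 12 7 29 27 11 13 5 10 1 24-2 6-4 4-18 5-7 8 3 6 10-5 5 0 6 4 9 23 14 24 0 14-2 7-16 17 1 4 11 12 13 8 16 1 13-3 11 0 31 13 6 0 16-14 34-38 7-2 17 1-2-30-4-8-5-5-25-13-22-24-27-18-28-8-15-15-5-14 3-21-1-19-7-27z"/><path d="M181 182l-6 0-4 11 0 13 5 7-7 3-13 25-1 22 6 11-15-16-15-6-11-7-9 0-24 8-23 0-8-3-8-6-16-20-3-7-1-9-12 2 1 171 15 1 16-4 12-7 23-23 8-3 3-4 2-28 4-12 5-8 15-13 7-3 28 1 10-2 6 2 19 18 26 9 12-19 10-4 11 1-23-48 1-10 6-11-1-8-19-20z"/><path d="M412 16l-104 1 1 14 8 28 1 17 6 18 15 19 14-1 5 5 13 23 9 11 18 35 8 10 10-14 12-11 10 0 10 4 16 12 0-137-30 0-6-2z"/><path d="M94 343l-11 5-30 27-21 7-16 0 1 82 203-1-3-9 0-21 3-14-5-5-16-15-35-20-25-3-21-9-14-11z"/><path d="M21 120l-5 0 0 89 13 0 0 8 3 7 16 20 6 5 10 4 23 0 24-8 9 0 11 7 12 3 14 13-2-5 1-22 13-25 7-3-5-7 0-13 3-8 3-4-50-13-15-11-8 4-9-1-8-8-6-16-6-10-12 0-18 6-12-9z"/><path d="M192 16l-175 0-1 103 12 2 17 11 18-6 12 0 6 10 6 16 8 8 9 1 8-4 2-21 12-39 3-20 14-16 17-28 7-8z"/><path d="M165 276l-10 2-28-1-14 7-11 13-4 11-4 38 12 13 12 8 21 9 15 0 12 4 33 19 15 15 11 7 10 2 17 0 12-18 6-5-1-18-19-7-20-20-5-9-1-16-7-24-27-10-19-18z"/><path d="M393 298l-26 28-7 3-6 5-6 16 0 7 9 7 5 12 27 33 9 14-4 11-16 19-4 10 89 1 1-149-47 16-5-3-8-17z"/><path d="M199 95l-31 4-11 3-10 6-16-7-5-5-10 30-4 28 4 7 18 9 53 14 26 2 18 18 7-8 18-5 4-4 2-6-1-24-5-10-14-15-26-25z"/><path d="M244 282l-13 1-3 3-11 18 0 5 6 17 4 25 23 24 15 6 27-5 15 6 28-21 13-4 3-16 7-12-33-13-11 0-13 3-16-1-13-8-16-19-7-8z"/><path d="M349 358l-14 3-28 21-15-6-8 0-15 6 1 17 3 4 41 27 4 16-2 18 58 0 4-11 16-19 4-7-3-10-33-41-5-12z"/><path d="M307 16l-16 1 7 57 8 37-3 25 2 15 5 8 13 11 28 8 27 18 18 20 12-20-10-10-18-35-9-11-13-23-5-5-14 1-15-19-6-18-1-17-8-28z"/><path d="M193 16l-26 9-7 8-11 20-22 29-1 14 5 5 16 7 17-8 35-5-4-6 0-11 25-24 4-8 0-8-4-9-5-5-8-4z"/><path d="M410 197l-3 0-8 12-3 7 8 6 17 9 9 7 5 15 0 21 14 12 10 25 4 4 1-71-31-37z"/><path d="M249 205l-13 2-3 3-7 19 0 6 21 45 12 15 17-18 2-7 0-14-16-28-4-15z"/>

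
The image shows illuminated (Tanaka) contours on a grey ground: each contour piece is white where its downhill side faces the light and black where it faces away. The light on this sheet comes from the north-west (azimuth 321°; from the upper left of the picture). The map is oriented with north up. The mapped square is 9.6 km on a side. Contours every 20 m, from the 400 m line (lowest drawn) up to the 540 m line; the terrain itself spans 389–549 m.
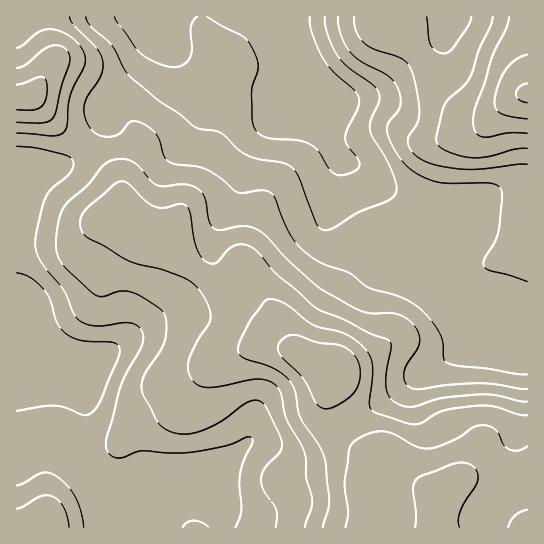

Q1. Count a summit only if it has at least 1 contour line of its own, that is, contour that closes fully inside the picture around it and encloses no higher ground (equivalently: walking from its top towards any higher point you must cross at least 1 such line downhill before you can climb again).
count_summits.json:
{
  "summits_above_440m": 1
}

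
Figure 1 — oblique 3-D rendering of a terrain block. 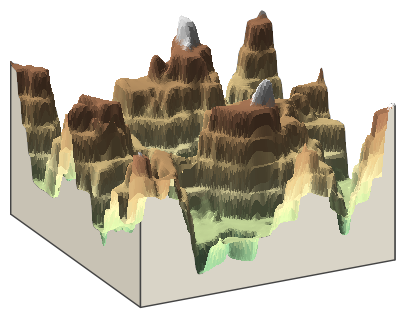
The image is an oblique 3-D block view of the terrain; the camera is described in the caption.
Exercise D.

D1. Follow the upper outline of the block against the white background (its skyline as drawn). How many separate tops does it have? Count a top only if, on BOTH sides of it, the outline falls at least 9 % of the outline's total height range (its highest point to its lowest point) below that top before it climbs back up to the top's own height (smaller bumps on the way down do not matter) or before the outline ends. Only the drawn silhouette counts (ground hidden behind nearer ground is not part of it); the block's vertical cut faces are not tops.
3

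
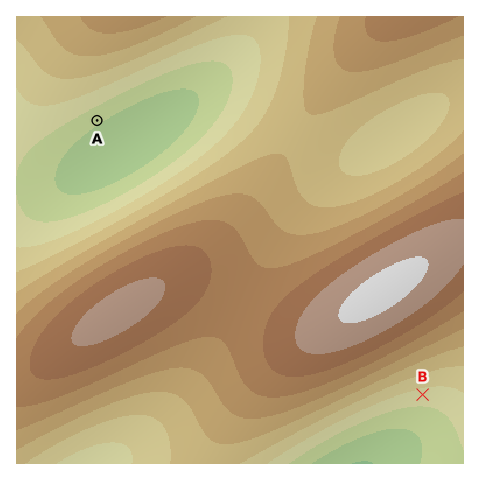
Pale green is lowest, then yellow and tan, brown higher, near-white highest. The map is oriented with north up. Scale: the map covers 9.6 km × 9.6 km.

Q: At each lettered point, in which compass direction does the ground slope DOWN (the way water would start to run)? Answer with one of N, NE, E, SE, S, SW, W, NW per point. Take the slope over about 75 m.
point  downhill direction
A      SE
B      S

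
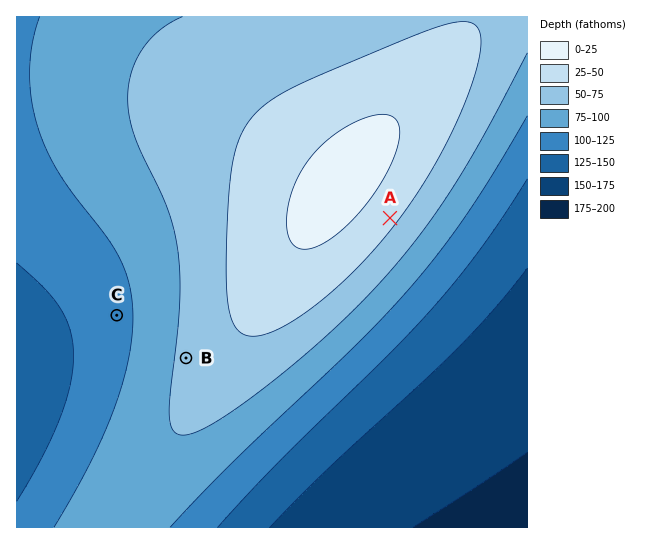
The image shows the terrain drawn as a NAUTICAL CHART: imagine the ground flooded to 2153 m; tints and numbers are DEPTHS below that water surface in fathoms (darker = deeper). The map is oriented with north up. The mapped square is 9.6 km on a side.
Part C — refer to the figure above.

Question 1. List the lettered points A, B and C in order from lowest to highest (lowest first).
C B A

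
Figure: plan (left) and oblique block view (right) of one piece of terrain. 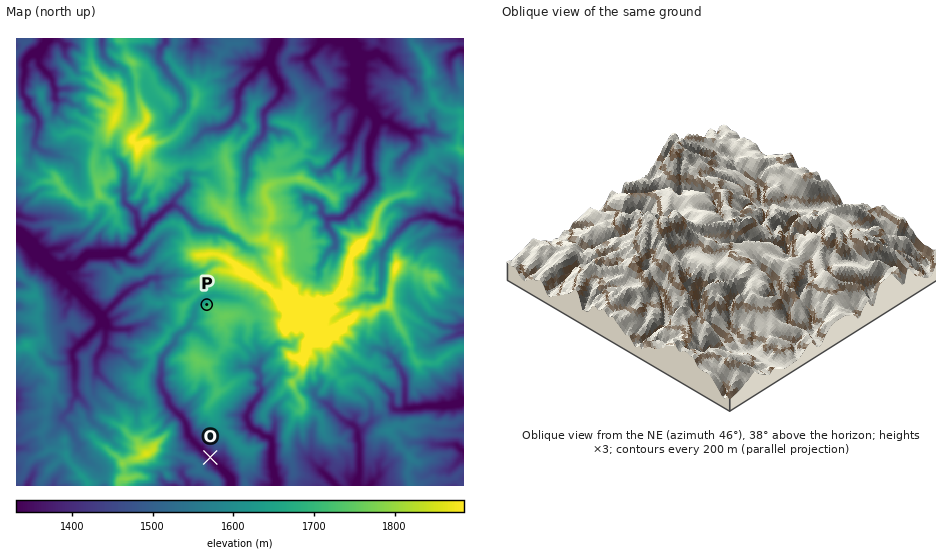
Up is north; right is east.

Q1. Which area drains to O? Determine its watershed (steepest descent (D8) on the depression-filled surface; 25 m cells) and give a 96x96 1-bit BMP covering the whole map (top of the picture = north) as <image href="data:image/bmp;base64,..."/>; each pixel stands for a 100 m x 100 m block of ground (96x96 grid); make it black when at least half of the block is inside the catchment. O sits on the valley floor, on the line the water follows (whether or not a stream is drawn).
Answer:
<image width="96" height="96" href="data:image/bmp;base64,Qk2+BAAAAAAAAD4AAAAoAAAAYAAAAGAAAAABAAEAAAAAAIAEAAATCwAAEwsAAAIAAAAAAAAA////AAAAAAAAAAAAAAAAAAAAAAAAAAAAAAAAAAAAAAAAAAAAAAAAAAAAAAAAAAAAAAAAAAAAAAAAAAAAAQAAAAAAAAAAAAAAA4AAAAAAAAAAAAAAH8AAAAAAAAAAAAAZ/+AAAAAAAAAAAAA//+AAAAAAAAAAAAA//+AAAAAAAAAAAAAf/+AAAAAAAAAAAAAP/+AAAAAAAAAAAAAP/+AAAAAAAAAAAAAP/+AAAAAAAAAAAAAP/8AAAAAAAAAAAAAH/8AAAAAAAAAAAAAH/4AAAAAAAAAAAAAH/4AAAAAAAAAAAAAH/8AAAAAAAAAAAAAP/+AAAAAAAAAAAAAf/+AAAAAAAAAAAAAf/+AAAAAAAAAAAAAf/+AAAAAAAAAAAAAf/8AAAAAAAAAAAAAP/4AAAAAAAAAAAAAH/4AAAAAAAAAAAAAH/4AAAAAAAAAAAAAH/8AAAAAAAAAAAAAH/+AAAAAAAAAAAAAD//AAAAAAAAAAAAAB//gAAAAAAAAAAAAA//gAAAAAAAAAAAAA//gAAAAAAAAAAAAAf/gAAAAAAAAAAAAAP/AAAAAAAAAAAAAAH/AA4AAAAAAAAAAAD/x/4AAAAAAAAAAAD///4AAAAAAAAAAAD///wAAAAAAAAAAAB///gAAAAAAAAAAAA///AAAAAAAAAAAAAf/+AAAAAAAAAAAAAP/8AAAAAAAAAAAAAP/wAAAAAAAAAAAAAP/gAAAAAAAAAAAAAD/AAAAAAAAAAAAAAAAAAAAAAAAAAAAAAAAAAAAAAAAAAAAAAAAAAAAAAAAAAAAAAAAAAAAAAAAAAAAAAAAAAAAAAAAAAAAAAAAAAAAAAAAAAAAAAAAAAAAAAAAAAAAAAAAAAAAAAAAAAAAAAAAAAAAAAAAAAAAAAAAAAAAAAAAAAAAAAAAAAAAAAAAAAAAAAAAAAAAAAAAAAAAAAAAAAAAAAAAAAAAAAAAAAAAAAAAAAAAAAAAAAAAAAAAAAAAAAAAAAAAAAAAAAAAAAAAAAAAAAAAAAAAAAAAAAAAAAAAAAAAAAAAAAAAAAAAAAAAAAAAAAAAAAAAAAAAAAAAAAAAAAAAAAAAAAAAAAAAAAAAAAAAAAAAAAAAAAAAAAAAAAAAAAAAAAAAAAAAAAAAAAAAAAAAAAAAAAAAAAAAAAAAAAAAAAAAAAAAAAAAAAAAAAAAAAAAAAAAAAAAAAAAAAAAAAAAAAAAAAAAAAAAAAAAAAAAAAAAAAAAAAAAAAAAAAAAAAAAAAAAAAAAAAAAAAAAAAAAAAAAAAAAAAAAAAAAAAAAAAAAAAAAAAAAAAAAAAAAAAAAAAAAAAAAAAAAAAAAAAAAAAAAAAAAAAAAAAAAAAAAAAAAAAAAAAAAAAAAAAAAAAAAAAAAAAAAAAAAAAAAAAAAAAAAAAAAAAAAAAAAAAAAAAAAAAAAAAAAAAAAAAAAAAAAAAAAAAAAAAAAAAAAAAAAAAAAAAAAAAAAAAAAAAAAAAAAAAAAAAAAAAAAAAAAAAAAAAAAAAAAAAAAAAAAAAAAAAAAAAAAAAAAAAAA="/>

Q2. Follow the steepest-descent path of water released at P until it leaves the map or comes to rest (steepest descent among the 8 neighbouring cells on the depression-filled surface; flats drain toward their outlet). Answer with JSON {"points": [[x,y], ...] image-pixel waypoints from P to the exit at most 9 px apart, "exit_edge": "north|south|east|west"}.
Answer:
{"points": [[207, 305], [197, 305], [194, 314], [190, 323], [183, 331], [175, 338], [169, 348], [162, 357], [161, 366], [161, 376], [161, 385], [166, 394], [169, 404], [178, 413], [186, 422], [188, 432], [194, 441], [203, 450], [213, 460], [222, 469], [230, 478], [231, 485]], "exit_edge": "south"}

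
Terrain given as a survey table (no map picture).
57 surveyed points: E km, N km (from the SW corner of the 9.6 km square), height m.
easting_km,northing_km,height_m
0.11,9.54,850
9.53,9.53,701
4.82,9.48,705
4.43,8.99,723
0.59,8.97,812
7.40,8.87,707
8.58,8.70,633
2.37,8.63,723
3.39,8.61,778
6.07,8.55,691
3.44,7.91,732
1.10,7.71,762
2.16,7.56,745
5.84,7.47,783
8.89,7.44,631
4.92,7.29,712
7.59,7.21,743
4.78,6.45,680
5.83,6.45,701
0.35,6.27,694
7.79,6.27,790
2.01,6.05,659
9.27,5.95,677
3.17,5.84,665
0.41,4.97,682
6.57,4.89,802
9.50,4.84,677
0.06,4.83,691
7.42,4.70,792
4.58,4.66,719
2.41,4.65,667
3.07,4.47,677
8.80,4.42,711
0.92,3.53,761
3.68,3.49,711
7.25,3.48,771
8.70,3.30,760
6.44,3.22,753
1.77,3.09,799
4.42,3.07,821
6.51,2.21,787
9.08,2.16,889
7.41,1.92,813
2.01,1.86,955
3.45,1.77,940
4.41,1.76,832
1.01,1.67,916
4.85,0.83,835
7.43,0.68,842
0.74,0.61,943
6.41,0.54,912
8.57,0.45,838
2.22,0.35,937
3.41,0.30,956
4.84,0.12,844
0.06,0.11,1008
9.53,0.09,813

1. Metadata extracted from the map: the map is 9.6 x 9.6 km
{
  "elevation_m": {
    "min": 625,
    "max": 1020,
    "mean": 770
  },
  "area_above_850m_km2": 15.9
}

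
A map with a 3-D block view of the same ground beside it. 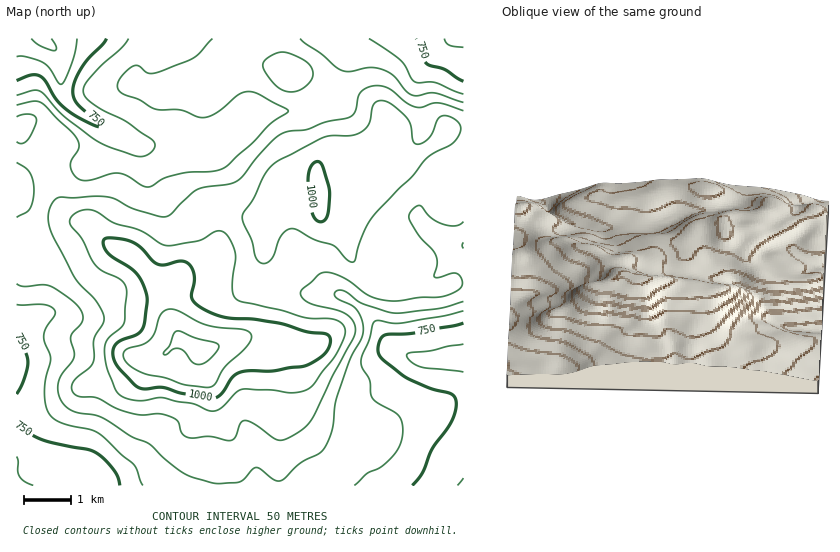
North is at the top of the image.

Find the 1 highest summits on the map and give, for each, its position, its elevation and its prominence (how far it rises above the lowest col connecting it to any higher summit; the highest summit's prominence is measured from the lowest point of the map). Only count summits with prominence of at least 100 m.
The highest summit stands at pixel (203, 350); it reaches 1108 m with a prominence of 467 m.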